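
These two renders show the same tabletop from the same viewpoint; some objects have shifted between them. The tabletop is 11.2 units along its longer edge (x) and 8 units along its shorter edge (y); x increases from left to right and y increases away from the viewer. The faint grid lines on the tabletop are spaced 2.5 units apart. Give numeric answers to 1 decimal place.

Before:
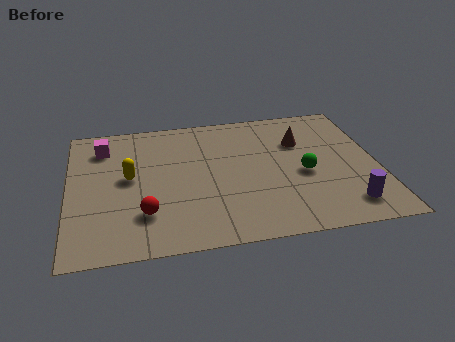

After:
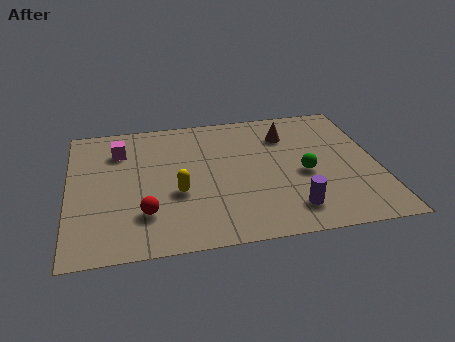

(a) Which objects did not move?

the green sphere and the red sphere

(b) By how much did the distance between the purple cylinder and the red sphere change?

-2.0

Before: roughly 7.2 units apart; after: 5.2. That's 2.0 units closer together.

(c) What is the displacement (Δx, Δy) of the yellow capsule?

(1.7, -1.2)

The yellow capsule was at about (2.2, 4.3) and moved to about (3.9, 3.1).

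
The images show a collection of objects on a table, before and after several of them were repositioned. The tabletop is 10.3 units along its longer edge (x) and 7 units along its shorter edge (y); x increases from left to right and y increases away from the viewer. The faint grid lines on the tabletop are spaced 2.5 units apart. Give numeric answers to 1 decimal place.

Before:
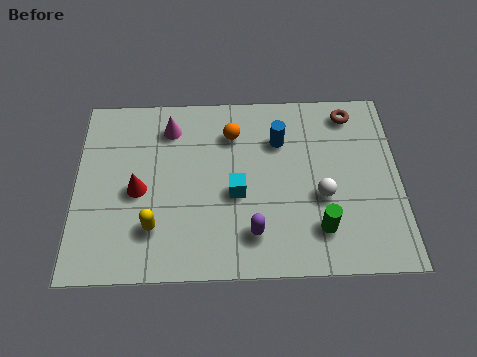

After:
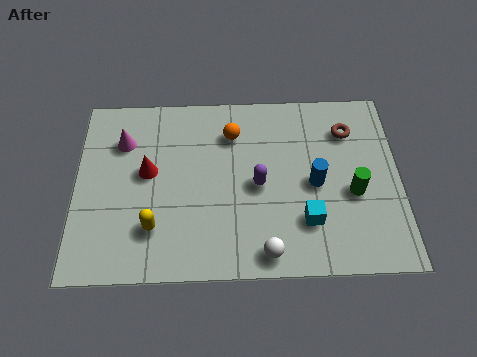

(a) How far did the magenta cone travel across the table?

1.6

From (3.0, 5.6) to (1.5, 5.1), the magenta cone covered √(1.5² + 0.5²) ≈ 1.6 units.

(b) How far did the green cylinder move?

1.7

From (7.7, 1.6) to (8.8, 2.9), the green cylinder covered √(1.1² + 1.3²) ≈ 1.7 units.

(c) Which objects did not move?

the orange sphere and the yellow capsule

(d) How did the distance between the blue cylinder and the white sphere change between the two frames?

+0.4

The distance was about 2.6 in the first image and 3.0 in the second, so they moved 0.4 units further apart.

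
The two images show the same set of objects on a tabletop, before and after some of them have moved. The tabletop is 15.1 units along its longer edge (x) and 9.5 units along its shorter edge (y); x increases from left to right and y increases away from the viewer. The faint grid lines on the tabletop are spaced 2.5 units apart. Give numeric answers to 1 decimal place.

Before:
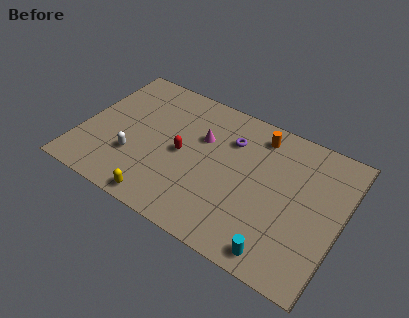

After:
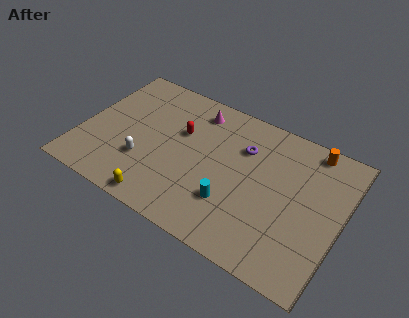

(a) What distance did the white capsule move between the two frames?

0.6

From (3.3, 3.0) to (3.9, 3.0), the white capsule covered √(0.6² + 0.0²) ≈ 0.6 units.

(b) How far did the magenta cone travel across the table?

1.8

From (6.8, 6.2) to (6.2, 7.9), the magenta cone covered √(0.6² + 1.7²) ≈ 1.8 units.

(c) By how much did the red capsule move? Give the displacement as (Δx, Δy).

(-0.3, 1.4)

The red capsule was at about (5.9, 4.6) and moved to about (5.6, 6.0).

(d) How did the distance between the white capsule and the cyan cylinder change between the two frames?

-3.8

Before: roughly 9.0 units apart; after: 5.2. That's 3.8 units closer together.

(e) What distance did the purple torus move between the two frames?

0.8

The purple torus moved from about (8.4, 6.9) to (9.2, 6.7), a distance of √(0.8² + 0.2²) ≈ 0.8.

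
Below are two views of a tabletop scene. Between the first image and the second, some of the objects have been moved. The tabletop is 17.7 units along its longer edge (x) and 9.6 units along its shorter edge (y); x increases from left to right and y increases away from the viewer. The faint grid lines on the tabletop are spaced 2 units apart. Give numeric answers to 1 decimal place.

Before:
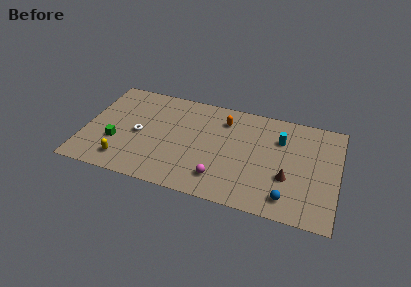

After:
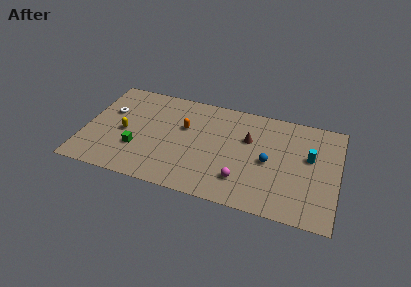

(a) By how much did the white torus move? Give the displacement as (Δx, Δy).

(-2.2, 1.6)

From the two frames, the white torus sits at roughly (3.8, 4.5) before and (1.6, 6.1) after.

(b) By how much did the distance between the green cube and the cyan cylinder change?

+0.4

Before: roughly 11.8 units apart; after: 12.2. That's 0.4 units further apart.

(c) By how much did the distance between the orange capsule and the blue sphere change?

-1.4

The distance was about 7.6 in the first image and 6.2 in the second, so they moved 1.4 units closer together.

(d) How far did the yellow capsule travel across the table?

2.7

The yellow capsule was near (3.0, 1.7) before and (2.8, 4.4) after, so it travelled √(0.2² + 2.7²) ≈ 2.7 units.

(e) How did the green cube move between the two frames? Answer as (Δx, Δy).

(1.5, -0.2)

From the two frames, the green cube sits at roughly (2.3, 3.3) before and (3.8, 3.1) after.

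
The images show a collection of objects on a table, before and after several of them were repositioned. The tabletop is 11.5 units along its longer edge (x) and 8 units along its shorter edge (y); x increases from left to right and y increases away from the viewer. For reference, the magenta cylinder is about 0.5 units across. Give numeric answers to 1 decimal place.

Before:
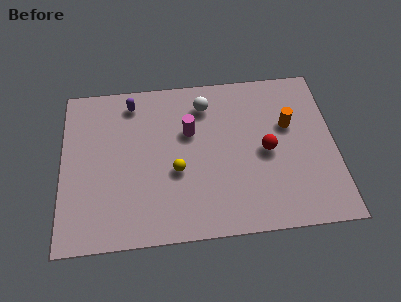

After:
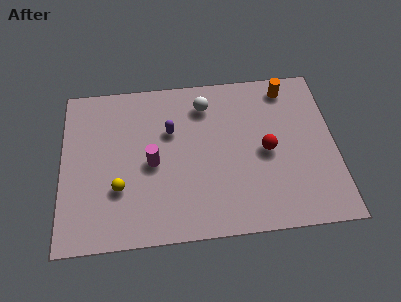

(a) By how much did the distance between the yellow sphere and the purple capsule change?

-0.6

The distance was about 4.0 in the first image and 3.4 in the second, so they moved 0.6 units closer together.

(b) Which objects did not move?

the red sphere and the white sphere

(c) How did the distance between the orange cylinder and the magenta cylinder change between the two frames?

+2.4

The distance was about 4.2 in the first image and 6.6 in the second, so they moved 2.4 units further apart.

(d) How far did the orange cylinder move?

1.9

From (9.6, 5.0) to (9.6, 6.9), the orange cylinder covered √(0.0² + 1.9²) ≈ 1.9 units.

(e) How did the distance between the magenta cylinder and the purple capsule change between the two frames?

-1.2

The distance was about 2.9 in the first image and 1.7 in the second, so they moved 1.2 units closer together.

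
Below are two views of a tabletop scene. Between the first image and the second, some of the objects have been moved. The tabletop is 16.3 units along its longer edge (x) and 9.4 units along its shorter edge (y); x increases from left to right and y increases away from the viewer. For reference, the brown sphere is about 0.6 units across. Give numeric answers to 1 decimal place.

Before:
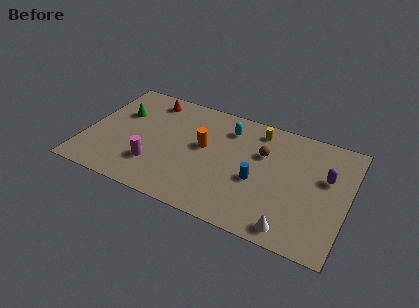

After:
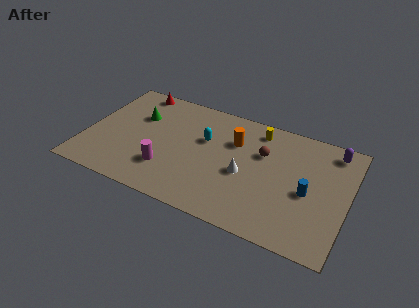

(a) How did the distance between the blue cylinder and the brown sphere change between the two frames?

+1.3

The distance was about 2.3 in the first image and 3.6 in the second, so they moved 1.3 units further apart.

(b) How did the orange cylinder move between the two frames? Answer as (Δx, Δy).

(1.8, 1.2)

The orange cylinder started near (7.3, 5.3) and ended near (9.1, 6.5).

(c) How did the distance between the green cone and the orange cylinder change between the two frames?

+0.6

The distance was about 5.5 in the first image and 6.1 in the second, so they moved 0.6 units further apart.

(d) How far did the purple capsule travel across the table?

2.3

The purple capsule was near (14.9, 5.8) before and (15.1, 8.1) after, so it travelled √(0.2² + 2.3²) ≈ 2.3 units.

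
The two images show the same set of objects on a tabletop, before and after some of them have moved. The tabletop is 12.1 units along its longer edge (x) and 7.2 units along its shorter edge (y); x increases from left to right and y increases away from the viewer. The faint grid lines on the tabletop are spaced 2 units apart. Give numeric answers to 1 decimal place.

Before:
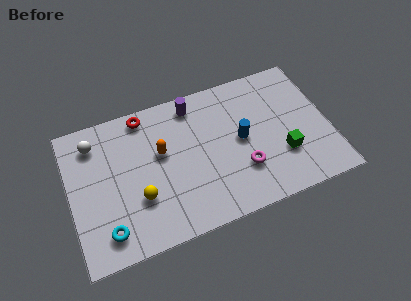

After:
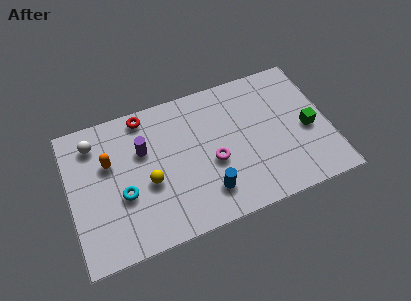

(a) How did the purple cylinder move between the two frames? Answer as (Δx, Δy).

(-2.5, -1.5)

The purple cylinder started near (6.0, 6.2) and ended near (3.5, 4.7).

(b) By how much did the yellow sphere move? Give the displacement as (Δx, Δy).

(0.5, 0.6)

From the two frames, the yellow sphere sits at roughly (3.1, 2.4) before and (3.6, 3.0) after.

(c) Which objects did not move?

the red torus and the white sphere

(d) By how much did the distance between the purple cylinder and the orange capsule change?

-0.9

They were about 2.5 units apart before and 1.6 after — 0.9 units closer together.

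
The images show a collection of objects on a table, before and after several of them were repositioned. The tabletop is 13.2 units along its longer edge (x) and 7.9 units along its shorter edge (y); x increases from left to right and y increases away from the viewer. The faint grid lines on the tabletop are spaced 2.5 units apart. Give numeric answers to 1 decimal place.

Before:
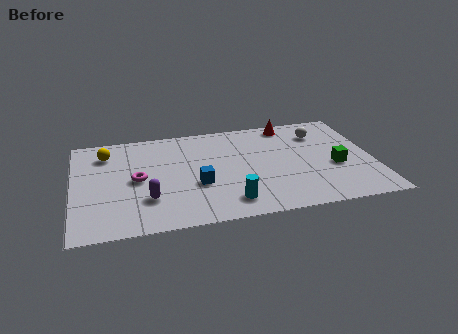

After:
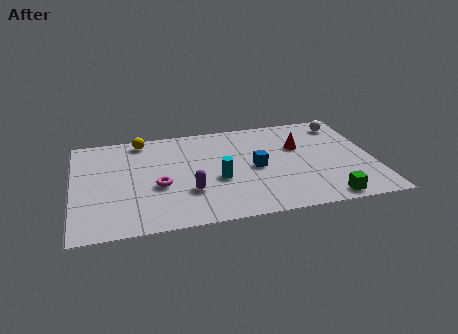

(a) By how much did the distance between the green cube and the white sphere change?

+3.1

The distance was about 2.8 in the first image and 5.9 in the second, so they moved 3.1 units further apart.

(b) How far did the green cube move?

2.5

The green cube moved from about (11.5, 3.2) to (10.9, 0.8), a distance of √(0.6² + 2.4²) ≈ 2.5.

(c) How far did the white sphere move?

1.3

The white sphere moved from about (11.0, 6.0) to (12.1, 6.6), a distance of √(1.1² + 0.6²) ≈ 1.3.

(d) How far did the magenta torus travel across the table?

1.1

From (2.8, 3.9) to (3.7, 3.2), the magenta torus covered √(0.9² + 0.7²) ≈ 1.1 units.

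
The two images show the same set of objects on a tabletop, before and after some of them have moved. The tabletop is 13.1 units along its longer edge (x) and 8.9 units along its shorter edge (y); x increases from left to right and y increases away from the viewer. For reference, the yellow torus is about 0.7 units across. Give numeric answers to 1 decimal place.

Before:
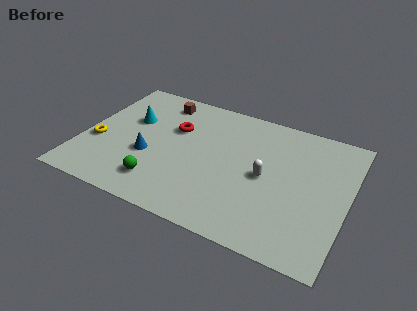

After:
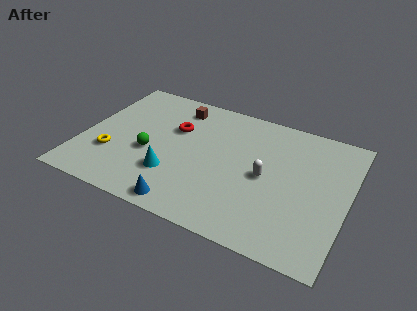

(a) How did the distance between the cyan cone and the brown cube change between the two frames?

+2.6

They were about 2.2 units apart before and 4.8 after — 2.6 units further apart.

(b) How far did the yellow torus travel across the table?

1.0

The yellow torus moved from about (0.8, 3.4) to (1.6, 2.8), a distance of √(0.8² + 0.6²) ≈ 1.0.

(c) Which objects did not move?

the red torus and the white capsule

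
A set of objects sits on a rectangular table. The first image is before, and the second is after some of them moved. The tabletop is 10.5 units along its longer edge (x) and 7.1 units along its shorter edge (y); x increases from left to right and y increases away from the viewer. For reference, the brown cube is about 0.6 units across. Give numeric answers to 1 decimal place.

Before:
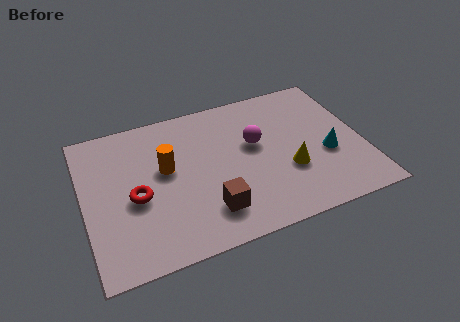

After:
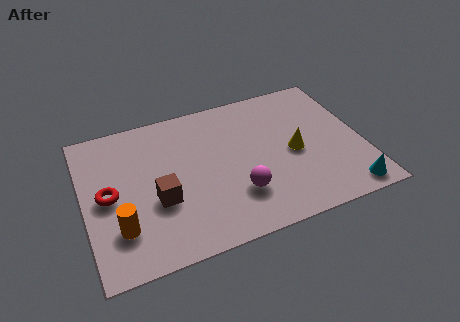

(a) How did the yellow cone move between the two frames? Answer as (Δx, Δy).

(0.3, 0.8)

From the two frames, the yellow cone sits at roughly (7.6, 2.5) before and (7.9, 3.3) after.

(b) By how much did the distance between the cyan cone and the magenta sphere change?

+1.2

They were about 3.0 units apart before and 4.2 after — 1.2 units further apart.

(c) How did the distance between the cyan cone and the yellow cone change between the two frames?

+1.5

They were about 1.5 units apart before and 3.0 after — 1.5 units further apart.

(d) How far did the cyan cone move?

2.1

The cyan cone was near (9.1, 2.8) before and (9.6, 0.8) after, so it travelled √(0.5² + 2.0²) ≈ 2.1 units.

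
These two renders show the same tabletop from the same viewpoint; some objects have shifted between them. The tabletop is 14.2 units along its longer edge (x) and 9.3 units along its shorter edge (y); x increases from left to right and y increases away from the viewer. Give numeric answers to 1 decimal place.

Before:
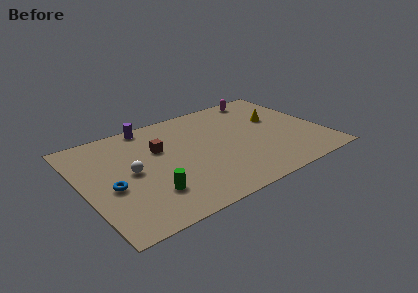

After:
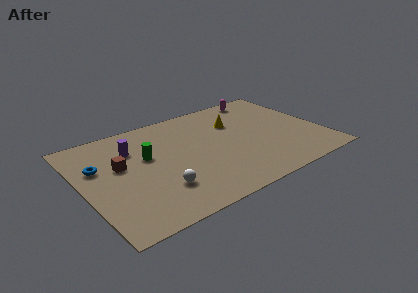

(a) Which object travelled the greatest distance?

the green cylinder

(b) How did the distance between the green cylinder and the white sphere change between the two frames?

+0.7

The distance was about 2.4 in the first image and 3.1 in the second, so they moved 0.7 units further apart.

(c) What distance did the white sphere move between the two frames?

2.6

The white sphere was near (2.8, 4.7) before and (4.1, 2.5) after, so it travelled √(1.3² + 2.2²) ≈ 2.6 units.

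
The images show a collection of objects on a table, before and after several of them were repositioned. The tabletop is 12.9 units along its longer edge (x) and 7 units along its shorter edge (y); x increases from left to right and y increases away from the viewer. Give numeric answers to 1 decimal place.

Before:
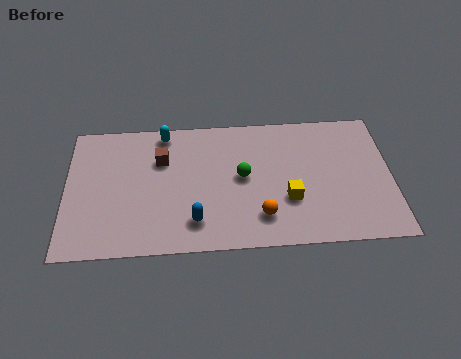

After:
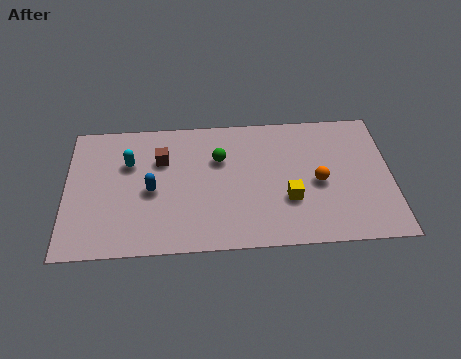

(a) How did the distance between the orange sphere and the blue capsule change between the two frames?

+4.0

They were about 2.6 units apart before and 6.6 after — 4.0 units further apart.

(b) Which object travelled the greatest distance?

the orange sphere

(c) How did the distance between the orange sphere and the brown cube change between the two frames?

+1.4

They were about 5.0 units apart before and 6.4 after — 1.4 units further apart.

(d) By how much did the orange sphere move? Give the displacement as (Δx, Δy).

(2.3, 1.6)

The orange sphere started near (7.7, 1.6) and ended near (10.0, 3.2).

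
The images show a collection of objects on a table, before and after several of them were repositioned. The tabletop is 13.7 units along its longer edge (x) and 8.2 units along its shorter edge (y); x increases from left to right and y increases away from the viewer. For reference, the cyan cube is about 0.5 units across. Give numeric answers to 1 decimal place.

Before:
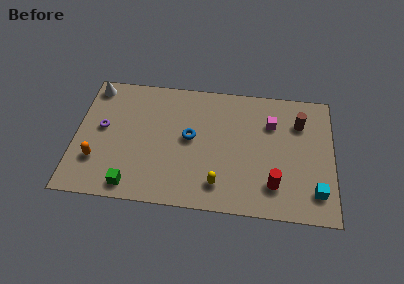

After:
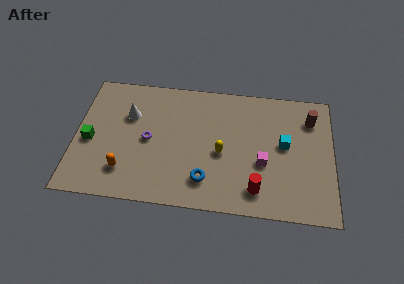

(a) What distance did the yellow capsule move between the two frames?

2.0

The yellow capsule moved from about (7.7, 1.6) to (7.8, 3.6), a distance of √(0.1² + 2.0²) ≈ 2.0.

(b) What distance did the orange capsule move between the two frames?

1.6

The orange capsule moved from about (1.2, 2.4) to (2.7, 1.9), a distance of √(1.5² + 0.5²) ≈ 1.6.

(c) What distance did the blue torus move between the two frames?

2.8

From (6.1, 4.4) to (7.0, 1.8), the blue torus covered √(0.9² + 2.6²) ≈ 2.8 units.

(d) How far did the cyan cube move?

3.3

The cyan cube was near (12.8, 1.7) before and (11.1, 4.5) after, so it travelled √(1.7² + 2.8²) ≈ 3.3 units.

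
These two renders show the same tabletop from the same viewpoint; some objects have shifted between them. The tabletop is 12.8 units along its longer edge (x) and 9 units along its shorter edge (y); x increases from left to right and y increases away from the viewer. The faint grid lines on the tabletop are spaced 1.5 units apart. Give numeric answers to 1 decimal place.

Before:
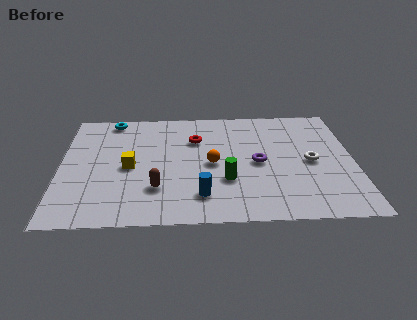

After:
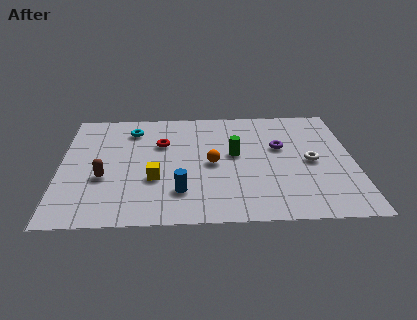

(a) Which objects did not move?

the orange sphere and the white torus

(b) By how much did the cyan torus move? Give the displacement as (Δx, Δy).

(0.9, -0.9)

The cyan torus was at about (2.2, 8.1) and moved to about (3.1, 7.2).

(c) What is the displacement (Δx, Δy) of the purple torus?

(1.0, 1.2)

The purple torus started near (8.6, 4.3) and ended near (9.6, 5.5).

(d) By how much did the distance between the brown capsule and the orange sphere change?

+1.8

The distance was about 3.0 in the first image and 4.8 in the second, so they moved 1.8 units further apart.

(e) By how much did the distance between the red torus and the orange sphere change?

+0.7

They were about 2.1 units apart before and 2.8 after — 0.7 units further apart.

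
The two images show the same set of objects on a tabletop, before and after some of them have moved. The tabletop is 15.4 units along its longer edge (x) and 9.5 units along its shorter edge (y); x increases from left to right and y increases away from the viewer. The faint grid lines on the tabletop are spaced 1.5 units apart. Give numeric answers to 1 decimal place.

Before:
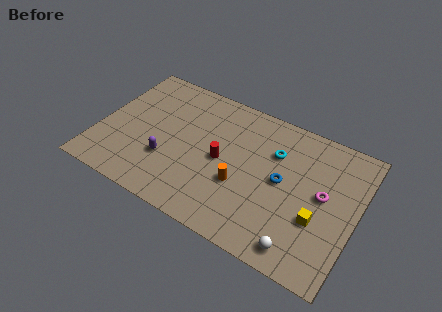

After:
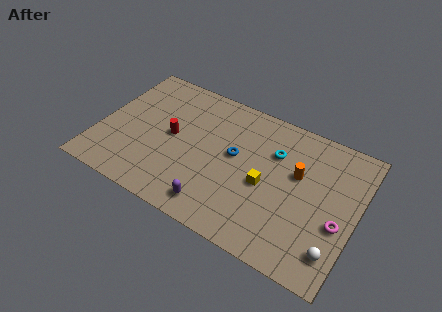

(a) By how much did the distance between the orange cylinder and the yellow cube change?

-2.3

Before: roughly 4.6 units apart; after: 2.3. That's 2.3 units closer together.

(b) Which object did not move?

the cyan torus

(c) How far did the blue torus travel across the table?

2.9

The blue torus moved from about (11.0, 4.9) to (8.1, 5.3), a distance of √(2.9² + 0.4²) ≈ 2.9.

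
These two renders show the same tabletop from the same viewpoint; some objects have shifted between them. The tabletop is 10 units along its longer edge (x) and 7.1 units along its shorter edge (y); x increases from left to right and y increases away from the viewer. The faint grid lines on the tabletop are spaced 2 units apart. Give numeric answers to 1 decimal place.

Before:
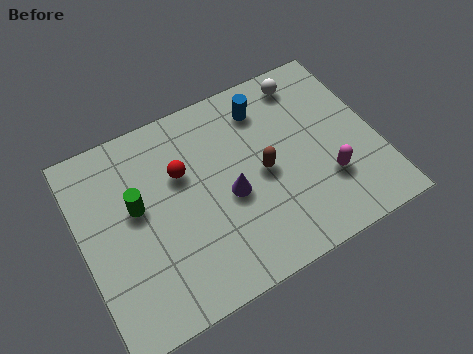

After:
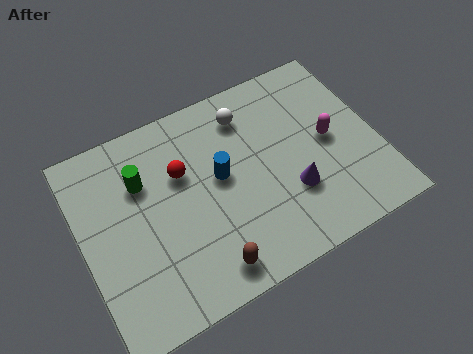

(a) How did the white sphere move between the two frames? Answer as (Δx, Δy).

(-2.1, -0.4)

The white sphere started near (8.0, 6.1) and ended near (5.9, 5.7).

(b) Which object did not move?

the red sphere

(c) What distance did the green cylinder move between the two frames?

0.9

The green cylinder moved from about (1.9, 4.1) to (2.2, 4.9), a distance of √(0.3² + 0.8²) ≈ 0.9.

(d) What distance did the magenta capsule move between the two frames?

1.4

From (8.1, 2.2) to (8.4, 3.6), the magenta capsule covered √(0.3² + 1.4²) ≈ 1.4 units.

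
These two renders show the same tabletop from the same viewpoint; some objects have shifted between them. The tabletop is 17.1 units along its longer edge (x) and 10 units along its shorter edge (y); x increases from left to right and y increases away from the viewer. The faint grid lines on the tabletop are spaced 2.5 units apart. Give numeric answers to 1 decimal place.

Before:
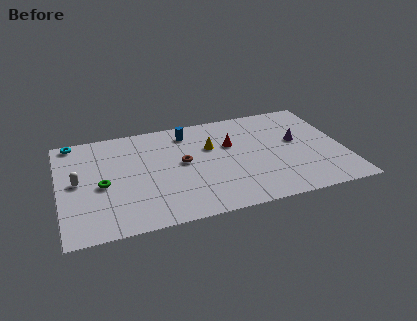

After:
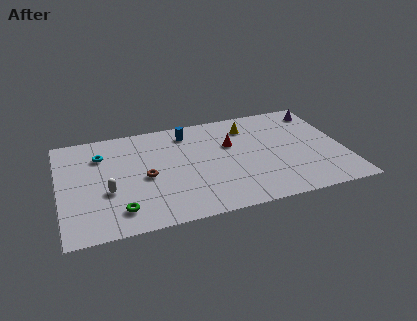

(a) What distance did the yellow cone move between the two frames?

2.8

The yellow cone was near (9.2, 6.5) before and (11.6, 7.9) after, so it travelled √(2.4² + 1.4²) ≈ 2.8 units.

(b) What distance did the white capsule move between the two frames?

2.2

The white capsule moved from about (1.1, 5.2) to (2.8, 3.8), a distance of √(1.7² + 1.4²) ≈ 2.2.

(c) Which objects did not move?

the red cone and the blue cylinder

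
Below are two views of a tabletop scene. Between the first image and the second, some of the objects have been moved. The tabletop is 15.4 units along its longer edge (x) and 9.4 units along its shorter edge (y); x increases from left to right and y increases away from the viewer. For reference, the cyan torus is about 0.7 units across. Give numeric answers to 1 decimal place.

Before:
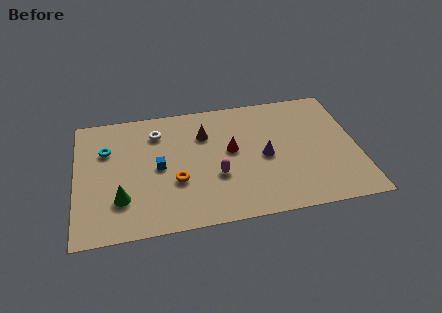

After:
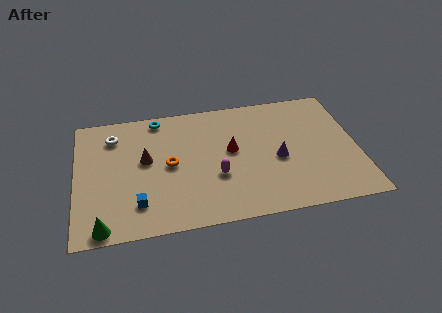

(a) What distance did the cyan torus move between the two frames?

3.5

The cyan torus moved from about (1.7, 6.4) to (4.6, 8.4), a distance of √(2.9² + 2.0²) ≈ 3.5.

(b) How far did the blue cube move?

2.8

The blue cube moved from about (4.5, 4.6) to (3.3, 2.1), a distance of √(1.2² + 2.5²) ≈ 2.8.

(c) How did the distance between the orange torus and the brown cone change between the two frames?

-2.3

The distance was about 3.7 in the first image and 1.4 in the second, so they moved 2.3 units closer together.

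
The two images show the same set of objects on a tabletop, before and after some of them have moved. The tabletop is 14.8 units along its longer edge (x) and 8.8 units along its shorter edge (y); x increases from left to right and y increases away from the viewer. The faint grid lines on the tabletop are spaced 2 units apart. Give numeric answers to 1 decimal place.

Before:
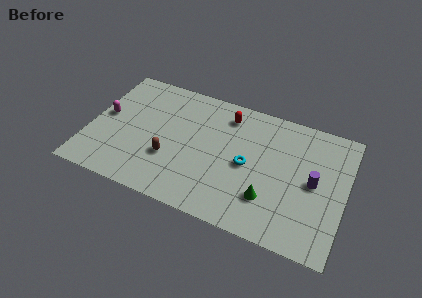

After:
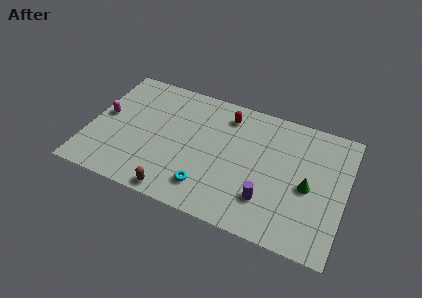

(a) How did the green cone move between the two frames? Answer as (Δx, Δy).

(2.1, 1.6)

The green cone was at about (10.6, 2.4) and moved to about (12.7, 4.0).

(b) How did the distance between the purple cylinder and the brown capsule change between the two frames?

-3.0

Before: roughly 8.3 units apart; after: 5.3. That's 3.0 units closer together.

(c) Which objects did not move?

the red capsule and the magenta capsule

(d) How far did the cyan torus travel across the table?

3.2

From (9.2, 4.2) to (7.1, 1.8), the cyan torus covered √(2.1² + 2.4²) ≈ 3.2 units.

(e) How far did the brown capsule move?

2.3

The brown capsule was near (4.8, 3.0) before and (5.4, 0.8) after, so it travelled √(0.6² + 2.2²) ≈ 2.3 units.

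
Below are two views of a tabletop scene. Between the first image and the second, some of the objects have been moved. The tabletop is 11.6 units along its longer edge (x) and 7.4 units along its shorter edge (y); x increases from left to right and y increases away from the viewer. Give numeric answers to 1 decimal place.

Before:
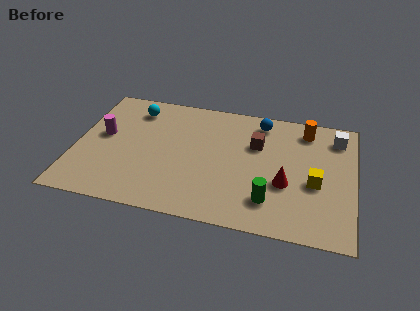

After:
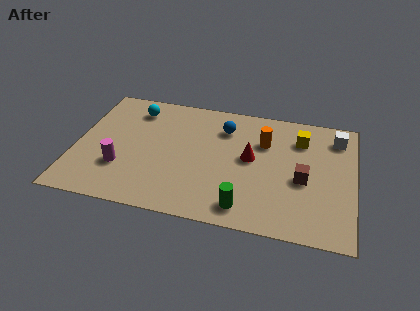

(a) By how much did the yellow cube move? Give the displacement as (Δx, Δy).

(-0.7, 2.5)

The yellow cube started near (10.0, 3.1) and ended near (9.3, 5.6).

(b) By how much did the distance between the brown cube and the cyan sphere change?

+2.4

The distance was about 5.3 in the first image and 7.7 in the second, so they moved 2.4 units further apart.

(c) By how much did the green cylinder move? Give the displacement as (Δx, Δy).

(-1.0, -0.6)

The green cylinder was at about (8.2, 1.7) and moved to about (7.2, 1.1).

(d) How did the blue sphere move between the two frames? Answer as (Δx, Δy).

(-1.5, -0.7)

From the two frames, the blue sphere sits at roughly (7.6, 6.3) before and (6.1, 5.6) after.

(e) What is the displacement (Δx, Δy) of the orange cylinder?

(-1.7, -1.1)

The orange cylinder was at about (9.5, 6.2) and moved to about (7.8, 5.1).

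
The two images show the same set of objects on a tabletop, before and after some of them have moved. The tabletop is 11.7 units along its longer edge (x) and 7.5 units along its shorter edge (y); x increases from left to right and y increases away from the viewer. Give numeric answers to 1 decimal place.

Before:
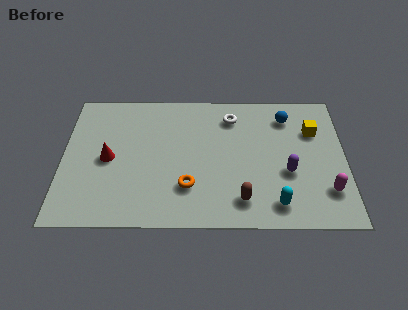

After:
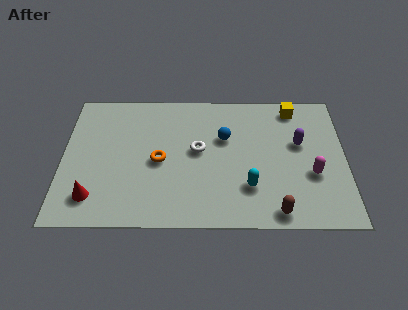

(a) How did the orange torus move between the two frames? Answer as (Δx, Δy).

(-1.2, 1.4)

From the two frames, the orange torus sits at roughly (5.2, 2.1) before and (4.0, 3.5) after.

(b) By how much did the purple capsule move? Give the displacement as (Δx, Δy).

(0.5, 1.6)

From the two frames, the purple capsule sits at roughly (9.3, 2.9) before and (9.8, 4.5) after.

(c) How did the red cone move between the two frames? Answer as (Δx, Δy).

(-0.6, -2.1)

The red cone started near (1.9, 3.6) and ended near (1.3, 1.5).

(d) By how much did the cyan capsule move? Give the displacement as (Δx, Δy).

(-1.1, 0.9)

The cyan capsule was at about (8.8, 1.2) and moved to about (7.7, 2.1).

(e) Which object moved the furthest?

the blue sphere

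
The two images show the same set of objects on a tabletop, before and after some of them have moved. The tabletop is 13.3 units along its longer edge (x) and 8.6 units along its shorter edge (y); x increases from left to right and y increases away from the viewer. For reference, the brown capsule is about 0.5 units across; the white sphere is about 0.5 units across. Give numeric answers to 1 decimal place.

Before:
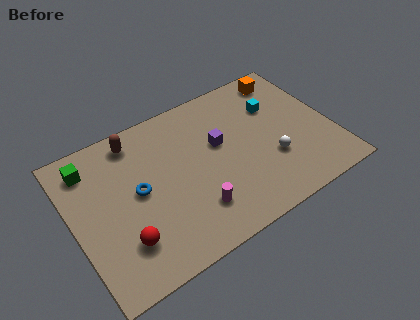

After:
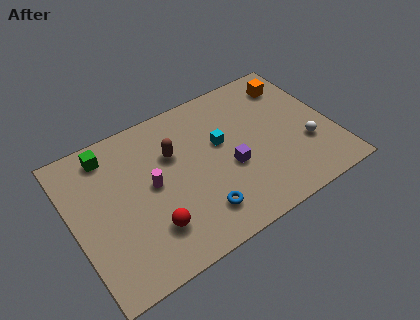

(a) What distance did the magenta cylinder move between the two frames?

3.0

The magenta cylinder was near (5.8, 2.1) before and (4.0, 4.5) after, so it travelled √(1.8² + 2.4²) ≈ 3.0 units.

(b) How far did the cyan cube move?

3.1

The cyan cube moved from about (10.7, 5.9) to (7.7, 5.1), a distance of √(3.0² + 0.8²) ≈ 3.1.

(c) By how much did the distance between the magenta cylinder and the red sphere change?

-1.3

Before: roughly 3.6 units apart; after: 2.3. That's 1.3 units closer together.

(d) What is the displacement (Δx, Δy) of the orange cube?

(0.2, -0.5)

The orange cube started near (11.6, 7.4) and ended near (11.8, 6.9).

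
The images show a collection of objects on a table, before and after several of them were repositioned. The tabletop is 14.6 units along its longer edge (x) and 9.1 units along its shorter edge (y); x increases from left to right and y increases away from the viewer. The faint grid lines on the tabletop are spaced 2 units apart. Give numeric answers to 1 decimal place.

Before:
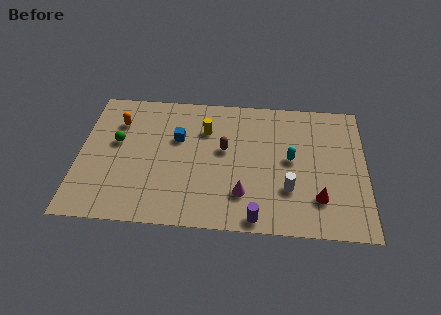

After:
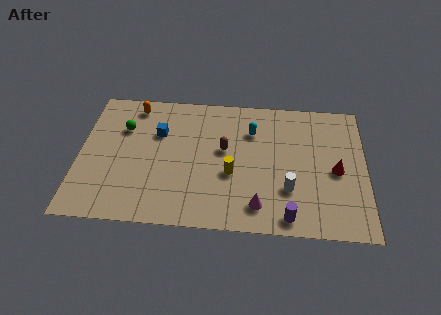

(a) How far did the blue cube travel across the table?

1.0

The blue cube moved from about (5.0, 5.8) to (4.0, 6.1), a distance of √(1.0² + 0.3²) ≈ 1.0.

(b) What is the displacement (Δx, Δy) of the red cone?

(0.9, 1.9)

The red cone was at about (12.2, 2.3) and moved to about (13.1, 4.2).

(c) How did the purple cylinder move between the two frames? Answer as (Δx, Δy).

(1.6, 0.2)

The purple cylinder started near (9.1, 0.8) and ended near (10.7, 1.0).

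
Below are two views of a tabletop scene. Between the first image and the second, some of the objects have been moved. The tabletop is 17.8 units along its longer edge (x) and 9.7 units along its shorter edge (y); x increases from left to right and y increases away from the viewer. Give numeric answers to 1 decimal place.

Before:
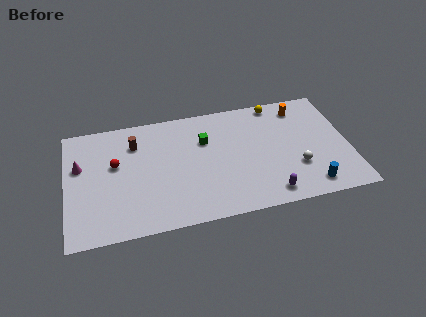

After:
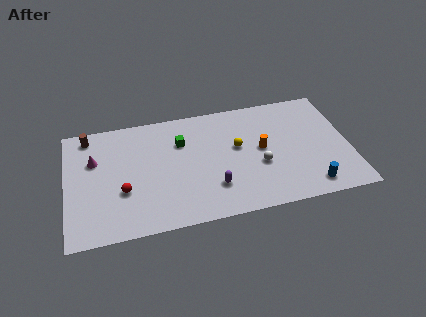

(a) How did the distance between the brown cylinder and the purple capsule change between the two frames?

-0.5

The distance was about 10.1 in the first image and 9.6 in the second, so they moved 0.5 units closer together.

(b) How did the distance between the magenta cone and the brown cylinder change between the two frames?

-1.6

The distance was about 3.7 in the first image and 2.1 in the second, so they moved 1.6 units closer together.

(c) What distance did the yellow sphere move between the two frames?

4.2

The yellow sphere was near (13.5, 8.8) before and (10.8, 5.6) after, so it travelled √(2.7² + 3.2²) ≈ 4.2 units.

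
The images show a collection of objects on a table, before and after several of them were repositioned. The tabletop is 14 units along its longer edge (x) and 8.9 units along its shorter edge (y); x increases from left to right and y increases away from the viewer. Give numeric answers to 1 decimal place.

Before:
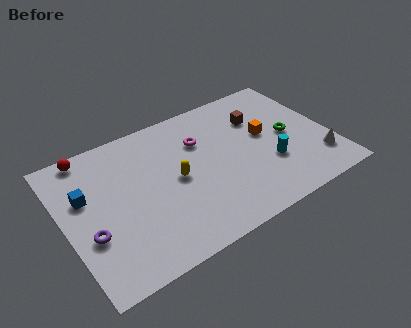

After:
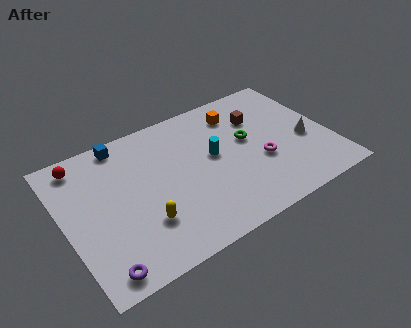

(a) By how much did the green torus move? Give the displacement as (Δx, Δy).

(-2.1, 0.7)

The green torus started near (11.9, 4.4) and ended near (9.8, 5.1).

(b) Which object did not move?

the brown cube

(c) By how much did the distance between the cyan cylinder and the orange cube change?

+0.8

They were about 2.0 units apart before and 2.8 after — 0.8 units further apart.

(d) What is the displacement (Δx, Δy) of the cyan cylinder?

(-2.7, 1.9)

The cyan cylinder started near (10.6, 3.0) and ended near (7.9, 4.9).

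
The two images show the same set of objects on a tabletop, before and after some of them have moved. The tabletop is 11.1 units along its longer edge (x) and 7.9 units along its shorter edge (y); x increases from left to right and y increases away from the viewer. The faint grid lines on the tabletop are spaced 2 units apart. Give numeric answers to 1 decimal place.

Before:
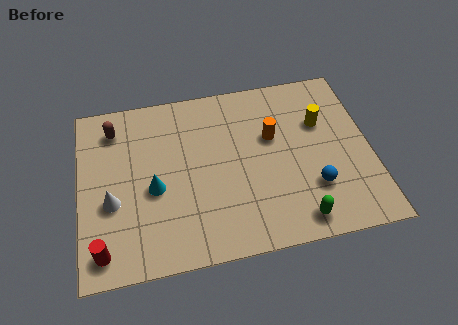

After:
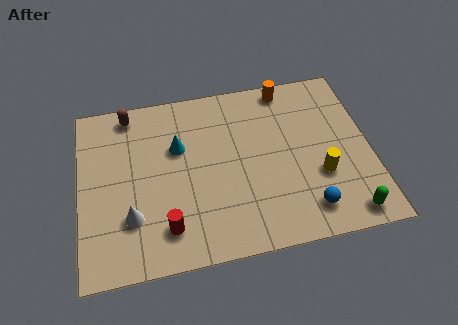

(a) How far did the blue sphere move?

0.9

The blue sphere was near (8.8, 2.3) before and (8.5, 1.4) after, so it travelled √(0.3² + 0.9²) ≈ 0.9 units.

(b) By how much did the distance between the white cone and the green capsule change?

+1.0

The distance was about 7.2 in the first image and 8.2 in the second, so they moved 1.0 units further apart.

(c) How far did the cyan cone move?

2.0

From (2.8, 3.4) to (3.8, 5.1), the cyan cone covered √(1.0² + 1.7²) ≈ 2.0 units.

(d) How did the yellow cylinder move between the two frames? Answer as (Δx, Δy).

(-0.2, -2.4)

The yellow cylinder was at about (9.3, 5.2) and moved to about (9.1, 2.8).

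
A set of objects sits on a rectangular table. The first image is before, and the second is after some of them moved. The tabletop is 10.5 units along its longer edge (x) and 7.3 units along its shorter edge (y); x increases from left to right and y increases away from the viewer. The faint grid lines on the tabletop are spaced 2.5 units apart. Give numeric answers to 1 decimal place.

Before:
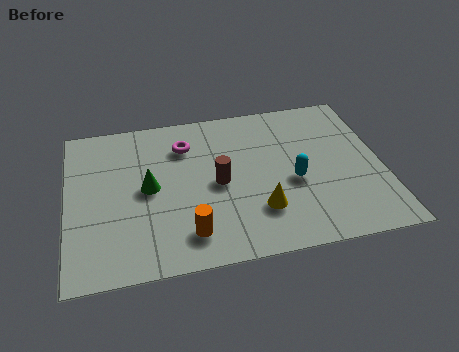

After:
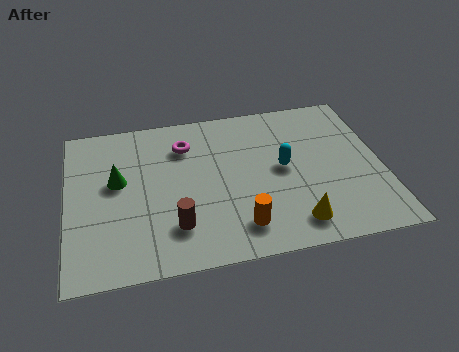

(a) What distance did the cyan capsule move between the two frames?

0.8

From (7.5, 3.1) to (7.2, 3.8), the cyan capsule covered √(0.3² + 0.7²) ≈ 0.8 units.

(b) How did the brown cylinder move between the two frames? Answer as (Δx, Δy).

(-1.5, -1.7)

The brown cylinder started near (5.0, 3.5) and ended near (3.5, 1.8).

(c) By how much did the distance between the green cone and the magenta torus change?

+0.4

They were about 2.2 units apart before and 2.6 after — 0.4 units further apart.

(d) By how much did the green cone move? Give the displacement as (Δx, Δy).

(-1.0, 0.5)

From the two frames, the green cone sits at roughly (2.7, 3.7) before and (1.7, 4.2) after.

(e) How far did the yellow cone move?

1.4

The yellow cone moved from about (6.3, 2.0) to (7.4, 1.2), a distance of √(1.1² + 0.8²) ≈ 1.4.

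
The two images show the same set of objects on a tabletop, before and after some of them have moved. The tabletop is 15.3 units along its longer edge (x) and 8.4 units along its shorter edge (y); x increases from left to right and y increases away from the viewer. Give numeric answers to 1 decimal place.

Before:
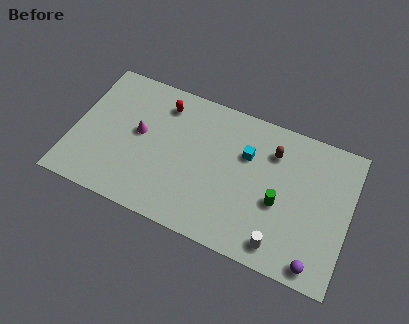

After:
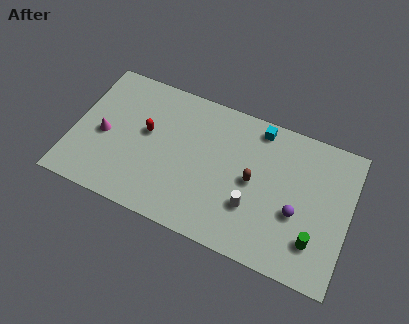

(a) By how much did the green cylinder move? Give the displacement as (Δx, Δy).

(2.1, -1.4)

The green cylinder started near (11.5, 3.5) and ended near (13.6, 2.1).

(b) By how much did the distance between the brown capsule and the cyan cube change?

+1.6

The distance was about 1.6 in the first image and 3.2 in the second, so they moved 1.6 units further apart.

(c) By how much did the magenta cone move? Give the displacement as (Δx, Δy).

(-1.9, -0.8)

From the two frames, the magenta cone sits at roughly (3.6, 4.6) before and (1.7, 3.8) after.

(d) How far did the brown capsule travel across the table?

2.3

The brown capsule was near (10.9, 6.3) before and (10.0, 4.2) after, so it travelled √(0.9² + 2.1²) ≈ 2.3 units.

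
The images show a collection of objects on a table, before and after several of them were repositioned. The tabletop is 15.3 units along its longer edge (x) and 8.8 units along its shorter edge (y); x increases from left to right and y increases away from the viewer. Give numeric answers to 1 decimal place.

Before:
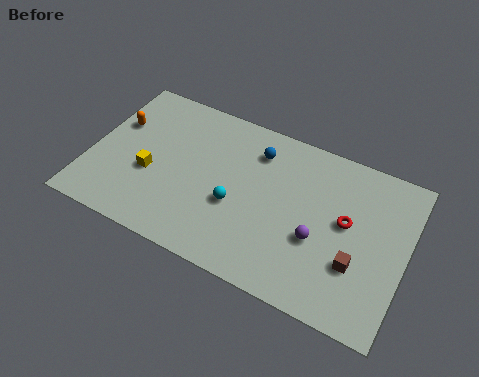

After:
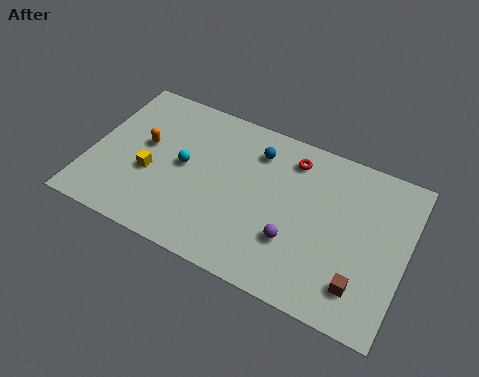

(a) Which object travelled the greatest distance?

the red torus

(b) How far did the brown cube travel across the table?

1.0

From (13.1, 2.9) to (13.4, 1.9), the brown cube covered √(0.3² + 1.0²) ≈ 1.0 units.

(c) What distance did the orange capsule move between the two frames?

1.7

The orange capsule was near (1.0, 5.7) before and (2.5, 5.0) after, so it travelled √(1.5² + 0.7²) ≈ 1.7 units.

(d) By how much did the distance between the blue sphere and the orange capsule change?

-1.3

Before: roughly 6.9 units apart; after: 5.6. That's 1.3 units closer together.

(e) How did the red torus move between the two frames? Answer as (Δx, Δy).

(-2.9, 2.3)

The red torus was at about (12.4, 4.9) and moved to about (9.5, 7.2).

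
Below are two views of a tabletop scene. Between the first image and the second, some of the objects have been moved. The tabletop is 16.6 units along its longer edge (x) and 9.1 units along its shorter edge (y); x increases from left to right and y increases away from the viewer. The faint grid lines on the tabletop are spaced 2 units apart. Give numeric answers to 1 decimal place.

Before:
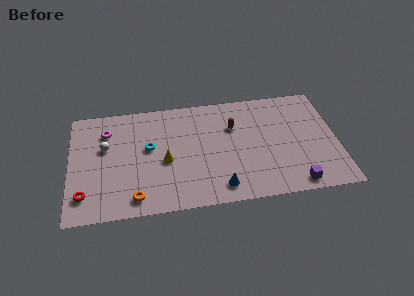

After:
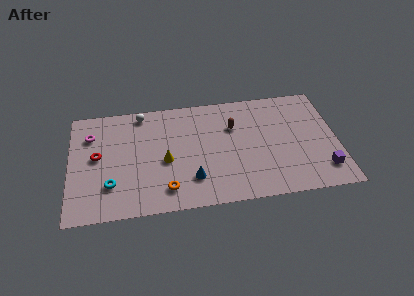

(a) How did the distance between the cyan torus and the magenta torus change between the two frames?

+1.3

The distance was about 3.1 in the first image and 4.4 in the second, so they moved 1.3 units further apart.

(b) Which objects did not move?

the brown capsule and the yellow cone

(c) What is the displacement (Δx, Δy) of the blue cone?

(-1.7, 0.9)

From the two frames, the blue cone sits at roughly (9.2, 1.4) before and (7.5, 2.3) after.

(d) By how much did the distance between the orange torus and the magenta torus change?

+0.9

They were about 5.9 units apart before and 6.8 after — 0.9 units further apart.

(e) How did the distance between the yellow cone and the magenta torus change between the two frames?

+0.7

They were about 4.6 units apart before and 5.3 after — 0.7 units further apart.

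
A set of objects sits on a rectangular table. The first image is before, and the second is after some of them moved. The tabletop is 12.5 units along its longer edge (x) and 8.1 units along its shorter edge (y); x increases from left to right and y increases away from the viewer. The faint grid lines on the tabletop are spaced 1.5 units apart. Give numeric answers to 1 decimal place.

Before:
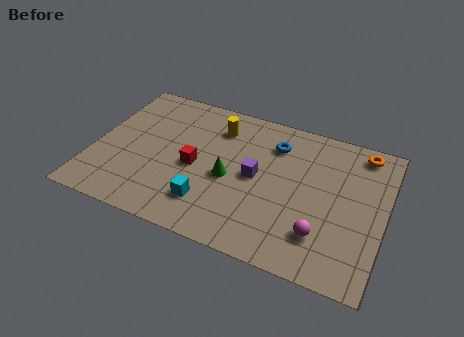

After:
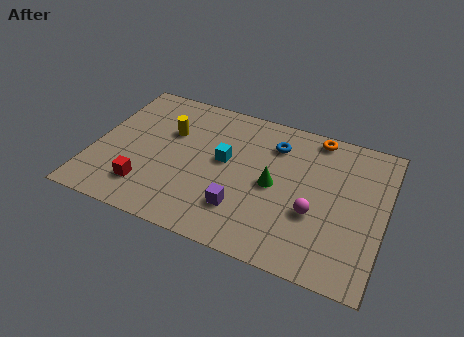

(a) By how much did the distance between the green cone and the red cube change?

+4.2

The distance was about 1.5 in the first image and 5.7 in the second, so they moved 4.2 units further apart.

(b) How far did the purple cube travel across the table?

2.0

From (7.0, 4.1) to (6.6, 2.1), the purple cube covered √(0.4² + 2.0²) ≈ 2.0 units.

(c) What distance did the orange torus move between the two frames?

2.0

The orange torus was near (11.3, 7.1) before and (9.3, 7.3) after, so it travelled √(2.0² + 0.2²) ≈ 2.0 units.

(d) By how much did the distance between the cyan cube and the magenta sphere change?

-0.5

Before: roughly 4.8 units apart; after: 4.3. That's 0.5 units closer together.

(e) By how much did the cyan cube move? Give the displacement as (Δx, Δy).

(0.4, 2.6)

The cyan cube was at about (5.2, 1.9) and moved to about (5.6, 4.5).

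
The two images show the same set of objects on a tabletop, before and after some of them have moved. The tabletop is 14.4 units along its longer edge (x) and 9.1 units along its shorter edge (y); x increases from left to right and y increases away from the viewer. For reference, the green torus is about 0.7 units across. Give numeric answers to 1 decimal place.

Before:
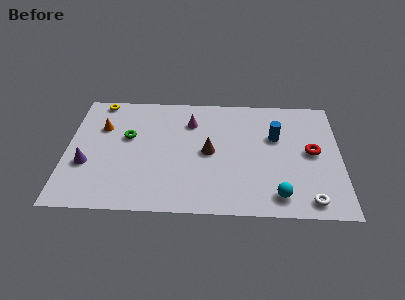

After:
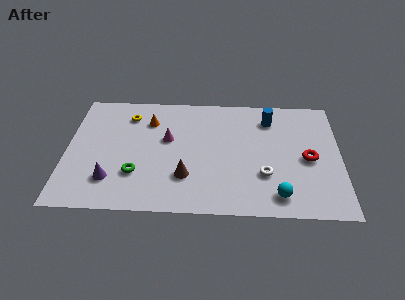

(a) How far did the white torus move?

2.9

From (12.7, 1.1) to (10.4, 2.9), the white torus covered √(2.3² + 1.8²) ≈ 2.9 units.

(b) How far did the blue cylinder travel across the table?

1.4

The blue cylinder moved from about (11.0, 5.8) to (10.7, 7.2), a distance of √(0.3² + 1.4²) ≈ 1.4.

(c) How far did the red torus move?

0.5

The red torus moved from about (12.9, 4.7) to (12.7, 4.2), a distance of √(0.2² + 0.5²) ≈ 0.5.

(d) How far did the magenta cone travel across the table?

1.8

The magenta cone was near (6.5, 6.8) before and (5.3, 5.4) after, so it travelled √(1.2² + 1.4²) ≈ 1.8 units.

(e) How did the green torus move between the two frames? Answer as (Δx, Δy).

(0.5, -2.8)

The green torus started near (3.2, 5.5) and ended near (3.7, 2.7).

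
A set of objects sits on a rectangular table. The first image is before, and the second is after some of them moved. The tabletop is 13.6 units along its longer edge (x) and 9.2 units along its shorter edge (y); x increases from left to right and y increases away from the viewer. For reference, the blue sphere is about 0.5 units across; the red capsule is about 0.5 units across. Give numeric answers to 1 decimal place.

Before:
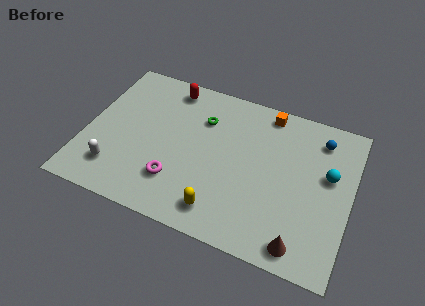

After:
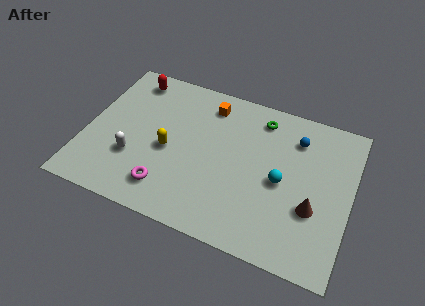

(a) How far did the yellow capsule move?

4.0

The yellow capsule was near (7.3, 1.5) before and (4.3, 4.1) after, so it travelled √(3.0² + 2.6²) ≈ 4.0 units.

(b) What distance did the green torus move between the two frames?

3.1

The green torus moved from about (5.8, 6.6) to (8.7, 7.7), a distance of √(2.9² + 1.1²) ≈ 3.1.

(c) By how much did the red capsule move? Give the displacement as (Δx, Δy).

(-2.0, -0.1)

The red capsule was at about (3.9, 8.0) and moved to about (1.9, 7.9).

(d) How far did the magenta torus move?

0.7

The magenta torus moved from about (4.9, 2.4) to (4.5, 1.8), a distance of √(0.4² + 0.6²) ≈ 0.7.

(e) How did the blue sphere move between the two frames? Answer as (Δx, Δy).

(-1.2, -0.4)

The blue sphere was at about (11.8, 7.5) and moved to about (10.6, 7.1).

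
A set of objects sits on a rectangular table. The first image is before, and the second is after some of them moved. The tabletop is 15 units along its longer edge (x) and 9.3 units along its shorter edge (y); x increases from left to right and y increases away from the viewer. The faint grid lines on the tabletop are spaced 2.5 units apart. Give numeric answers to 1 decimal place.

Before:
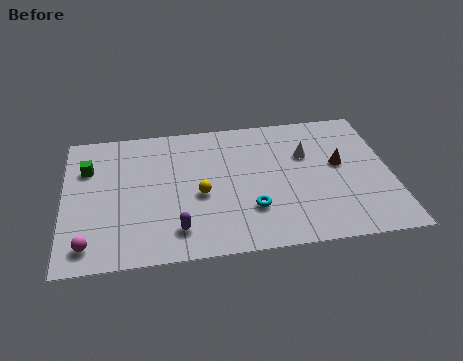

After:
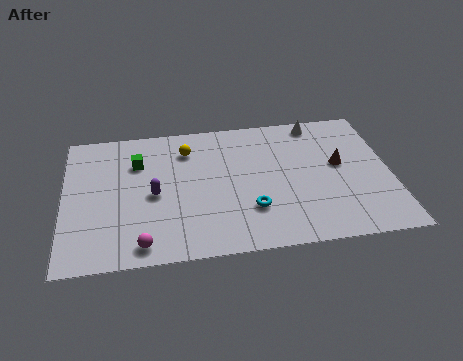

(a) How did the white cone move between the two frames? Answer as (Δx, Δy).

(0.6, 2.2)

The white cone was at about (11.2, 6.1) and moved to about (11.8, 8.3).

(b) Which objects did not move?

the brown cone and the cyan torus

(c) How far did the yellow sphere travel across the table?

3.2

The yellow sphere was near (6.2, 4.0) before and (5.7, 7.2) after, so it travelled √(0.5² + 3.2²) ≈ 3.2 units.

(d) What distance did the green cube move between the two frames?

2.3

The green cube was near (1.1, 6.5) before and (3.4, 6.6) after, so it travelled √(2.3² + 0.1²) ≈ 2.3 units.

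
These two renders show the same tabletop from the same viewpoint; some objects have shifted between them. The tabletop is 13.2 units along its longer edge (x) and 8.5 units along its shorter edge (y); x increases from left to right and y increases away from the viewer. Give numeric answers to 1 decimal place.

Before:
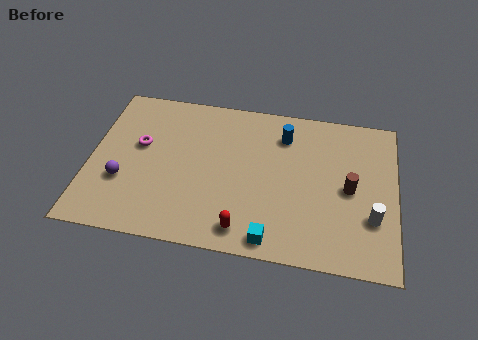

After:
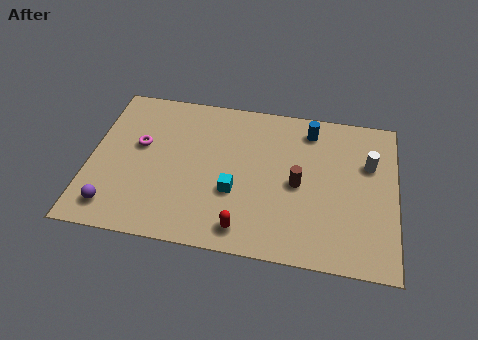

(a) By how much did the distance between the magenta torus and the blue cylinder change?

+1.2

They were about 6.4 units apart before and 7.6 after — 1.2 units further apart.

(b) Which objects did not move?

the magenta torus and the red capsule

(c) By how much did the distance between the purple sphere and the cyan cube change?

-1.4

Before: roughly 6.8 units apart; after: 5.4. That's 1.4 units closer together.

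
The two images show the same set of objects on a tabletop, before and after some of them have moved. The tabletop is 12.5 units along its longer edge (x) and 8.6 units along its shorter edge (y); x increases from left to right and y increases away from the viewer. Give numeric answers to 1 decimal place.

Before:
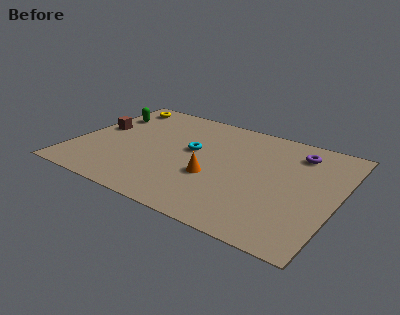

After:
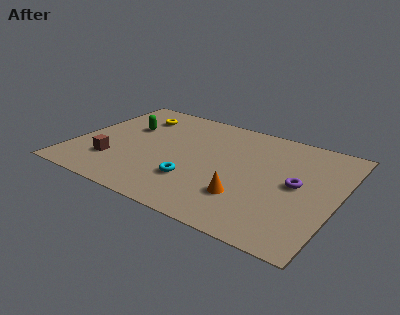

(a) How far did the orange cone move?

1.9

The orange cone was near (6.8, 3.2) before and (8.5, 2.4) after, so it travelled √(1.7² + 0.8²) ≈ 1.9 units.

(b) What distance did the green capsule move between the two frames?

1.4

The green capsule was near (1.0, 6.2) before and (2.2, 5.5) after, so it travelled √(1.2² + 0.7²) ≈ 1.4 units.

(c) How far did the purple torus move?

2.5

From (10.3, 6.9) to (10.6, 4.4), the purple torus covered √(0.3² + 2.5²) ≈ 2.5 units.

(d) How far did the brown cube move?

2.8

The brown cube was near (0.9, 4.8) before and (2.1, 2.3) after, so it travelled √(1.2² + 2.5²) ≈ 2.8 units.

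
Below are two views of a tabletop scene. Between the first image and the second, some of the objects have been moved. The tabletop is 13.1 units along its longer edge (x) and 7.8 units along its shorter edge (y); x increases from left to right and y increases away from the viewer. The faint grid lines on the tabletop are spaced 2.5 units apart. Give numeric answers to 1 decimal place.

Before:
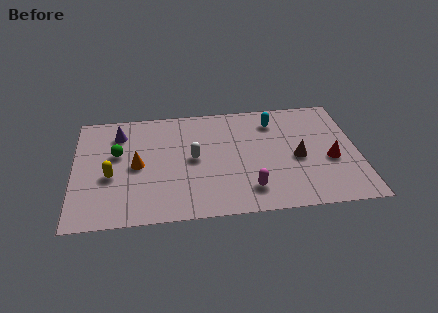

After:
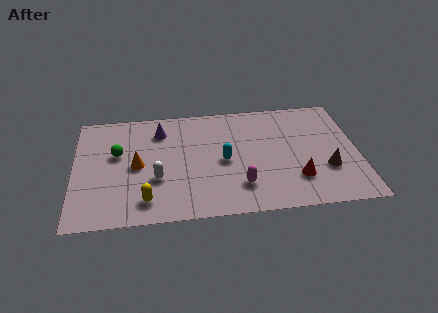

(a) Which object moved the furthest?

the cyan capsule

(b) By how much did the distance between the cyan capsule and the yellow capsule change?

-3.9

Before: roughly 8.2 units apart; after: 4.3. That's 3.9 units closer together.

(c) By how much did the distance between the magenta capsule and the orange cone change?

-0.5

They were about 5.6 units apart before and 5.1 after — 0.5 units closer together.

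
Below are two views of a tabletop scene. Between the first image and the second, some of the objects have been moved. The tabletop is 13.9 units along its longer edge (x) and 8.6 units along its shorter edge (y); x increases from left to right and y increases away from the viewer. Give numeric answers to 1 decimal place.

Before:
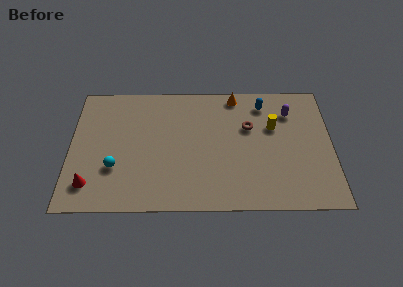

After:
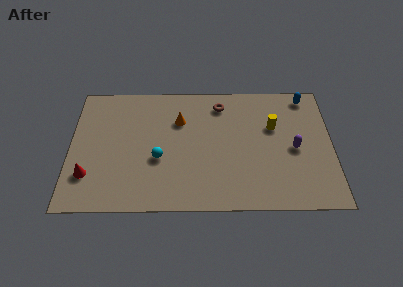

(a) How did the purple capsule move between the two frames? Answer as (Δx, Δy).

(0.2, -2.5)

The purple capsule started near (11.7, 6.5) and ended near (11.9, 4.0).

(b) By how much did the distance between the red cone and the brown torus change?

-0.7

Before: roughly 9.2 units apart; after: 8.5. That's 0.7 units closer together.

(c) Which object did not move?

the yellow cylinder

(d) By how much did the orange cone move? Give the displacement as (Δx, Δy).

(-3.0, -1.7)

The orange cone was at about (8.8, 7.7) and moved to about (5.8, 6.0).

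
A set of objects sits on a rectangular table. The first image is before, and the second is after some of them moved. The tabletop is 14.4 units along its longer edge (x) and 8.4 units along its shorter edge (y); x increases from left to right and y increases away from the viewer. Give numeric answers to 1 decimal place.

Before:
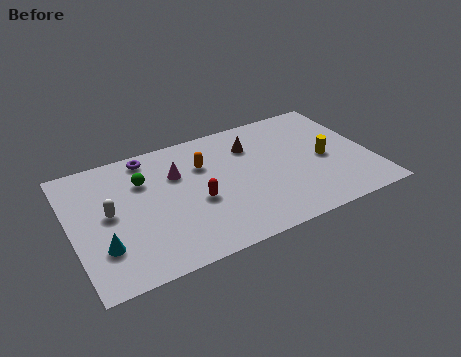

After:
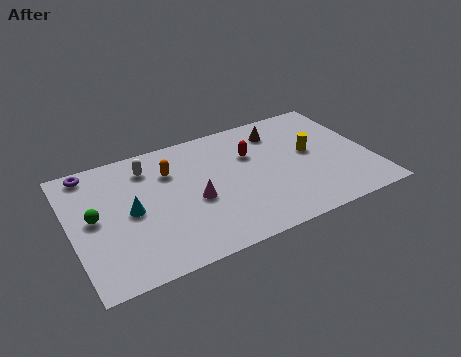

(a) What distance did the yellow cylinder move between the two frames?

0.9

The yellow cylinder moved from about (12.2, 3.9) to (11.6, 4.6), a distance of √(0.6² + 0.7²) ≈ 0.9.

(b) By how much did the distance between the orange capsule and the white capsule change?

-3.7

The distance was about 4.9 in the first image and 1.2 in the second, so they moved 3.7 units closer together.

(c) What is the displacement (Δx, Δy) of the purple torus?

(-2.8, 0.1)

The purple torus was at about (4.0, 7.4) and moved to about (1.2, 7.5).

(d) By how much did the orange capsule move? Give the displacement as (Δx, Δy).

(-1.6, 0.2)

The orange capsule was at about (6.5, 5.8) and moved to about (4.9, 6.0).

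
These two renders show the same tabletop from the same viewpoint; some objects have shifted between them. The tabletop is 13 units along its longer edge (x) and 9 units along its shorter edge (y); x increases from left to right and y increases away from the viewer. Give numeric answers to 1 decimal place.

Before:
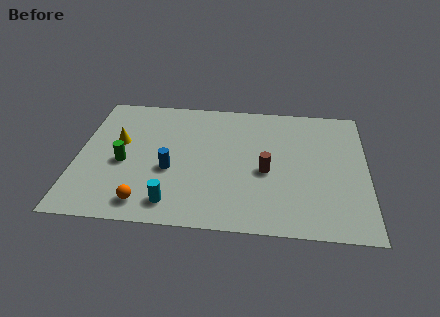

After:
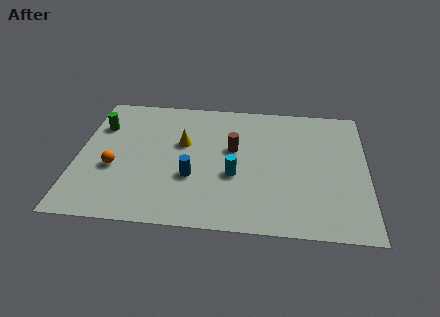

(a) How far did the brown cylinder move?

2.1

The brown cylinder moved from about (8.5, 3.9) to (7.0, 5.3), a distance of √(1.5² + 1.4²) ≈ 2.1.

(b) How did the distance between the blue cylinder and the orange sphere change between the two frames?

+1.0

They were about 2.5 units apart before and 3.5 after — 1.0 units further apart.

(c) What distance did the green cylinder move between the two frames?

2.8

From (2.1, 3.9) to (0.9, 6.4), the green cylinder covered √(1.2² + 2.5²) ≈ 2.8 units.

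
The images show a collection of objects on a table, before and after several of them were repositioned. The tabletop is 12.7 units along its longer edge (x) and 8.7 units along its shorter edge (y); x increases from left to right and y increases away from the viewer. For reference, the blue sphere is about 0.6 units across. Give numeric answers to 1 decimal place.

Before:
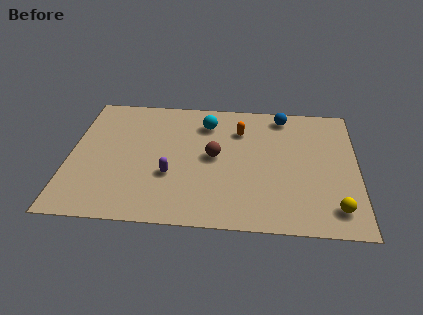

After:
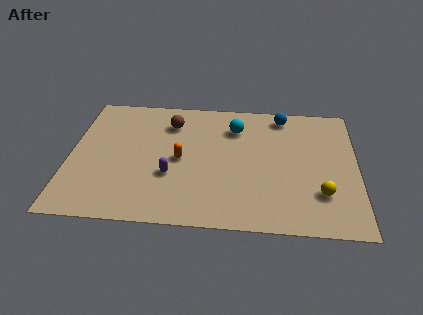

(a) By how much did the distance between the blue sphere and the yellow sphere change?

-1.0

They were about 6.5 units apart before and 5.5 after — 1.0 units closer together.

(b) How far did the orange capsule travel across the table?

3.4

The orange capsule moved from about (7.5, 6.4) to (4.9, 4.2), a distance of √(2.6² + 2.2²) ≈ 3.4.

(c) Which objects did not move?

the blue sphere and the purple capsule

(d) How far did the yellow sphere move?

1.1

From (11.7, 1.5) to (11.1, 2.4), the yellow sphere covered √(0.6² + 0.9²) ≈ 1.1 units.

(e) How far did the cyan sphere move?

1.3

From (6.0, 6.8) to (7.3, 6.6), the cyan sphere covered √(1.3² + 0.2²) ≈ 1.3 units.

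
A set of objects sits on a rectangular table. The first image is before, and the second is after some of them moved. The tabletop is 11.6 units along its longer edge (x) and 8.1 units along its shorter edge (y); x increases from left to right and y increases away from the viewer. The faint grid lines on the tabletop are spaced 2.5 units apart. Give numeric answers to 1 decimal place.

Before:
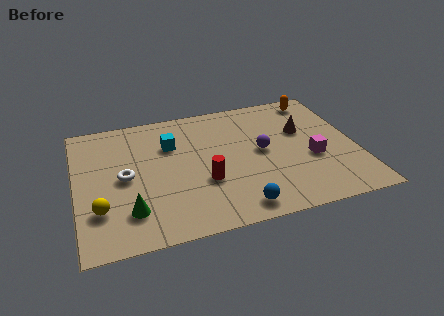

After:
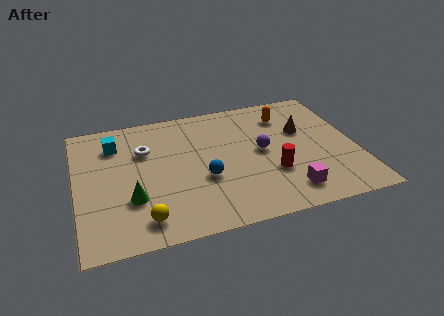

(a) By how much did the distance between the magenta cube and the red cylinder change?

-3.1

The distance was about 4.5 in the first image and 1.4 in the second, so they moved 3.1 units closer together.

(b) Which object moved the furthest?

the red cylinder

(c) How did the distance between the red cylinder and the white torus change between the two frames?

+2.4

The distance was about 3.4 in the first image and 5.8 in the second, so they moved 2.4 units further apart.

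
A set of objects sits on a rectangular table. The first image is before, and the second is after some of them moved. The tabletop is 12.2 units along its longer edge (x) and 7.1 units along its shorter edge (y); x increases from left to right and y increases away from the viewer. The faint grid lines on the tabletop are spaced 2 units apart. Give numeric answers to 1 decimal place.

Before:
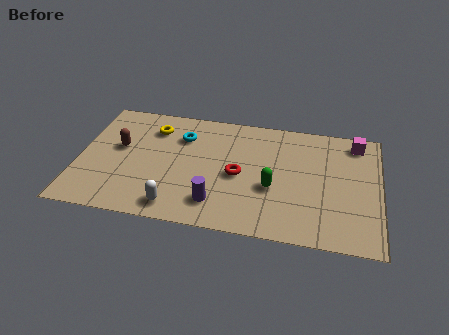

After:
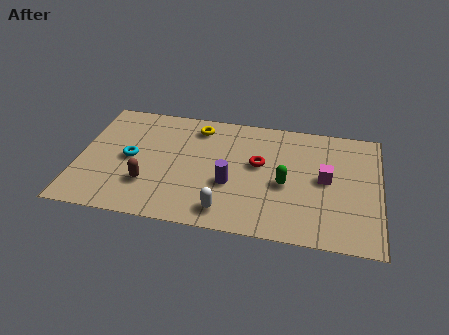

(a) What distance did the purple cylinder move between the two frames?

1.3

The purple cylinder moved from about (5.7, 1.5) to (6.2, 2.7), a distance of √(0.5² + 1.2²) ≈ 1.3.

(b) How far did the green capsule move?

0.6

From (7.9, 2.8) to (8.4, 3.1), the green capsule covered √(0.5² + 0.3²) ≈ 0.6 units.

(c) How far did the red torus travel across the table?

1.1

From (6.5, 3.3) to (7.3, 4.1), the red torus covered √(0.8² + 0.8²) ≈ 1.1 units.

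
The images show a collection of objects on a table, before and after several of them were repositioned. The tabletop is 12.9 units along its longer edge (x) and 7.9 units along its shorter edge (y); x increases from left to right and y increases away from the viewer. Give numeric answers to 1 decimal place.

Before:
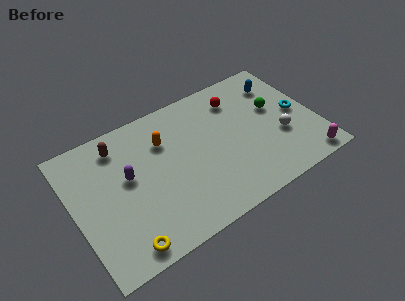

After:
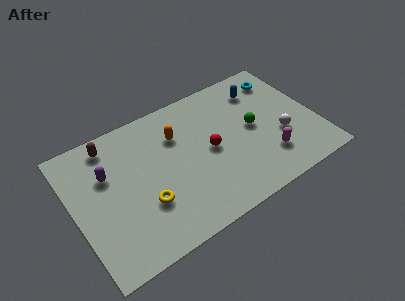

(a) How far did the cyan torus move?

2.5

The cyan torus moved from about (12.0, 3.9) to (11.6, 6.4), a distance of √(0.4² + 2.5²) ≈ 2.5.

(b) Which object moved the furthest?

the red sphere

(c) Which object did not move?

the white sphere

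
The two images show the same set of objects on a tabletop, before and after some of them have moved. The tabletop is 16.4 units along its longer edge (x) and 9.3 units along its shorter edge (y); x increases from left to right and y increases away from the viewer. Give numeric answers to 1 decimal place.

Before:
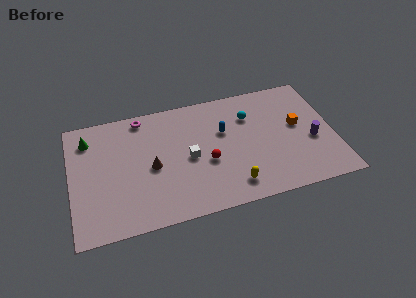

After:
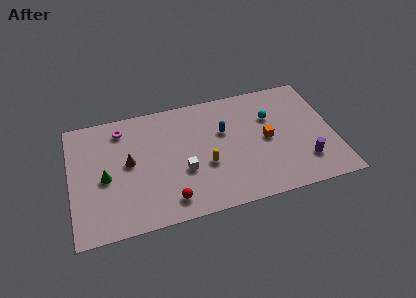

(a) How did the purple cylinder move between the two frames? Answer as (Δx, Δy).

(-0.6, -1.5)

The purple cylinder was at about (15.0, 3.8) and moved to about (14.4, 2.3).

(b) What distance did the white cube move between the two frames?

1.0

The white cube moved from about (7.3, 4.4) to (6.9, 3.5), a distance of √(0.4² + 0.9²) ≈ 1.0.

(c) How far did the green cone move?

3.3

From (1.2, 7.4) to (2.1, 4.2), the green cone covered √(0.9² + 3.2²) ≈ 3.3 units.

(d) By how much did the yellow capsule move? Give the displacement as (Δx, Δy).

(-1.5, 2.0)

The yellow capsule started near (9.8, 1.6) and ended near (8.3, 3.6).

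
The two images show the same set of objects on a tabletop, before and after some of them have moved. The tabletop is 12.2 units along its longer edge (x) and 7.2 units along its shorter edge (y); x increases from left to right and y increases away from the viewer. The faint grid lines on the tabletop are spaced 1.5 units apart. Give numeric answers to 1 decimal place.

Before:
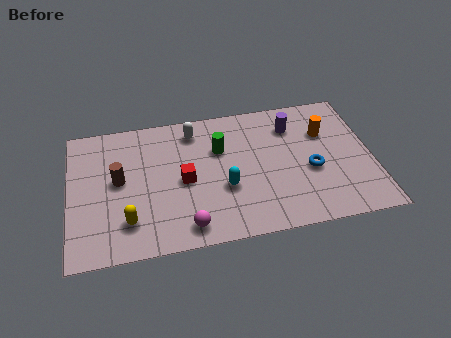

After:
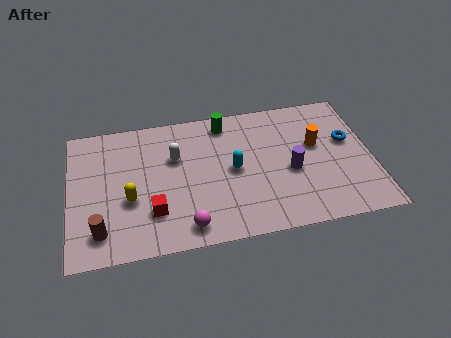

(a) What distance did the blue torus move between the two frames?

2.1

The blue torus moved from about (9.7, 3.0) to (11.3, 4.3), a distance of √(1.6² + 1.3²) ≈ 2.1.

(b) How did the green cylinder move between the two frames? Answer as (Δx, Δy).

(0.3, 1.4)

The green cylinder was at about (6.1, 4.8) and moved to about (6.4, 6.2).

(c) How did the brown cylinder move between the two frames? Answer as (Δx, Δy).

(-0.8, -2.5)

The brown cylinder was at about (2.0, 3.9) and moved to about (1.2, 1.4).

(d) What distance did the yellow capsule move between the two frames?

1.1

The yellow capsule moved from about (2.3, 1.7) to (2.4, 2.8), a distance of √(0.1² + 1.1²) ≈ 1.1.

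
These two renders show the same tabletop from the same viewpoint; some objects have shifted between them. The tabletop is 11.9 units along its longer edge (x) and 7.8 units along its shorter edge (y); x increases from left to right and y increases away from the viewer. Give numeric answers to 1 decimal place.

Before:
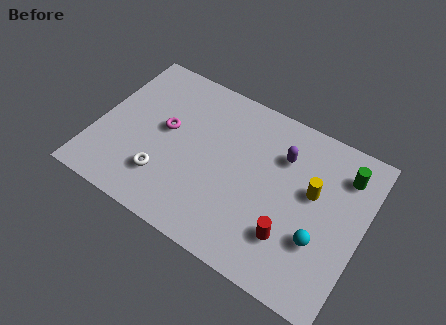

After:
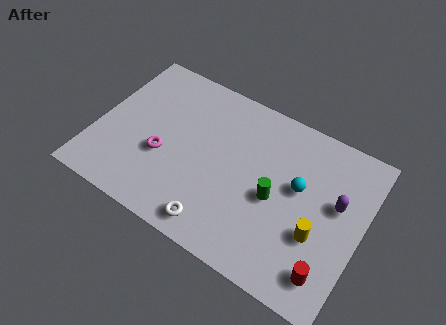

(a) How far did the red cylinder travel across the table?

1.9

The red cylinder was near (9.0, 2.1) before and (10.8, 1.4) after, so it travelled √(1.8² + 0.7²) ≈ 1.9 units.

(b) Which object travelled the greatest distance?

the green cylinder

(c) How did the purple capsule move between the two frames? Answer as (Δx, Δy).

(2.6, -1.0)

From the two frames, the purple capsule sits at roughly (8.1, 5.6) before and (10.7, 4.6) after.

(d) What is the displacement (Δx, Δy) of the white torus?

(2.6, -1.0)

From the two frames, the white torus sits at roughly (3.3, 2.0) before and (5.9, 1.0) after.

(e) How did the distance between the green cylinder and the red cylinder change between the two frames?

-1.0

Before: roughly 4.4 units apart; after: 3.4. That's 1.0 units closer together.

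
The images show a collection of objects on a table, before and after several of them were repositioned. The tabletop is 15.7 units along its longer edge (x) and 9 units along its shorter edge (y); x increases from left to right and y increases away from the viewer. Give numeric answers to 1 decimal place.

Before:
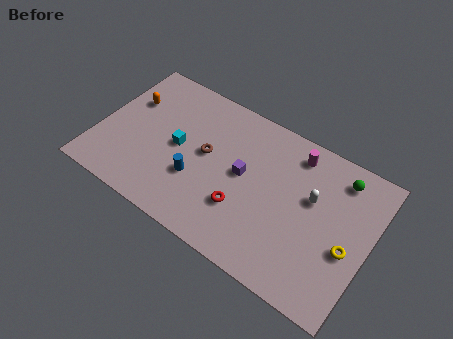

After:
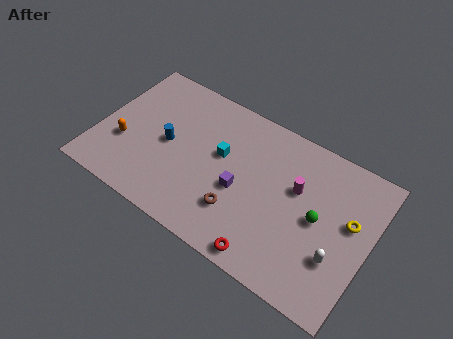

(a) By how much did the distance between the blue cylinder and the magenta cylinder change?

+0.7

The distance was about 6.8 in the first image and 7.5 in the second, so they moved 0.7 units further apart.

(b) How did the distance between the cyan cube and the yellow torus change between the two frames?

-2.5

They were about 10.0 units apart before and 7.5 after — 2.5 units closer together.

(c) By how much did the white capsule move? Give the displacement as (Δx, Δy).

(1.8, -2.6)

The white capsule started near (12.3, 5.5) and ended near (14.1, 2.9).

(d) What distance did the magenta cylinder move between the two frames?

2.0

The magenta cylinder was near (11.0, 7.6) before and (11.4, 5.6) after, so it travelled √(0.4² + 2.0²) ≈ 2.0 units.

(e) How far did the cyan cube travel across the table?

2.5

The cyan cube was near (4.6, 4.5) before and (7.0, 5.3) after, so it travelled √(2.4² + 0.8²) ≈ 2.5 units.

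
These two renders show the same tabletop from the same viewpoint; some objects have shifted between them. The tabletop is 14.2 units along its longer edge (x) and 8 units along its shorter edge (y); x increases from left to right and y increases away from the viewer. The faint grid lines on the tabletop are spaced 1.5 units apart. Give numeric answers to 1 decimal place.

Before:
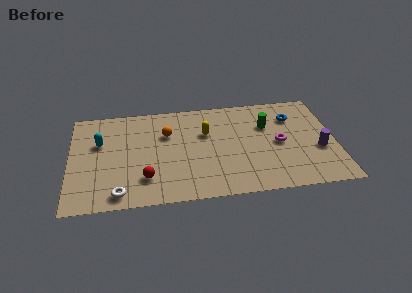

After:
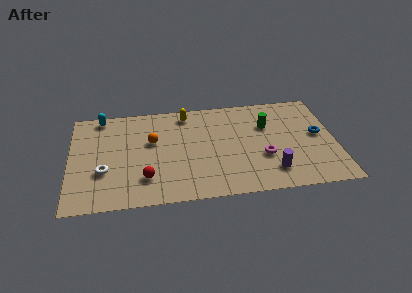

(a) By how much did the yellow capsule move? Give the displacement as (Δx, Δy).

(-1.0, 1.7)

The yellow capsule started near (7.3, 5.2) and ended near (6.3, 6.9).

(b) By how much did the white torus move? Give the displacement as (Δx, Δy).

(-0.8, 1.8)

The white torus was at about (2.6, 1.0) and moved to about (1.8, 2.8).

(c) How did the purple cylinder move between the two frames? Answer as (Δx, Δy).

(-2.6, -1.4)

From the two frames, the purple cylinder sits at roughly (13.3, 3.1) before and (10.7, 1.7) after.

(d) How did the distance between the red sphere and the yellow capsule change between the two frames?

+0.8

Before: roughly 4.6 units apart; after: 5.4. That's 0.8 units further apart.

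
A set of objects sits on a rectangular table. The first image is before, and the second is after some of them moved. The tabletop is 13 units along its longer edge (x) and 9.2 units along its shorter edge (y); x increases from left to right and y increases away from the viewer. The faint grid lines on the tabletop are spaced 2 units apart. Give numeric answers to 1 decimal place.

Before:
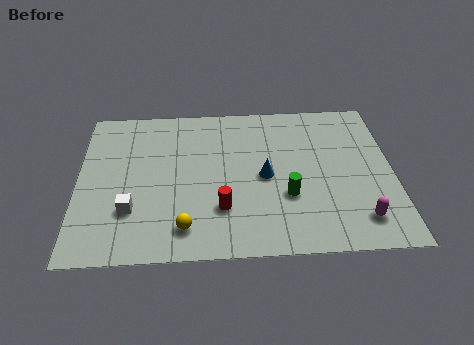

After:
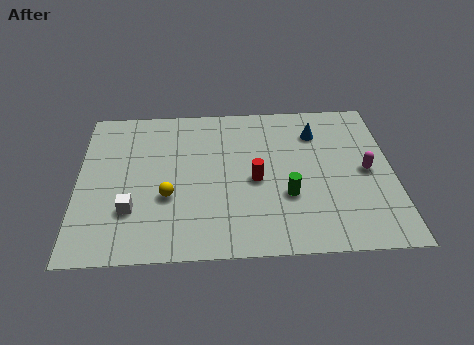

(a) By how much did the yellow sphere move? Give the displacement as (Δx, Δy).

(-0.7, 1.8)

From the two frames, the yellow sphere sits at roughly (4.4, 1.6) before and (3.7, 3.4) after.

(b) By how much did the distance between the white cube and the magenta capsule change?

+0.5

They were about 9.4 units apart before and 9.9 after — 0.5 units further apart.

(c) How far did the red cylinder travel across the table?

2.1

From (5.9, 2.6) to (7.3, 4.2), the red cylinder covered √(1.4² + 1.6²) ≈ 2.1 units.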